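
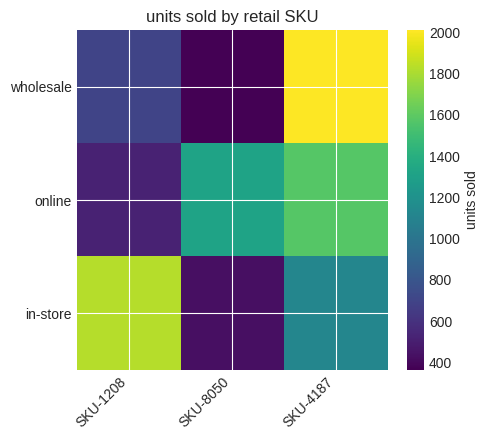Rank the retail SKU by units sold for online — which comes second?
Top 3 for online: SKU-4187 ≈ 1600, SKU-8050 ≈ 1400, SKU-1208 ≈ 600.

SKU-8050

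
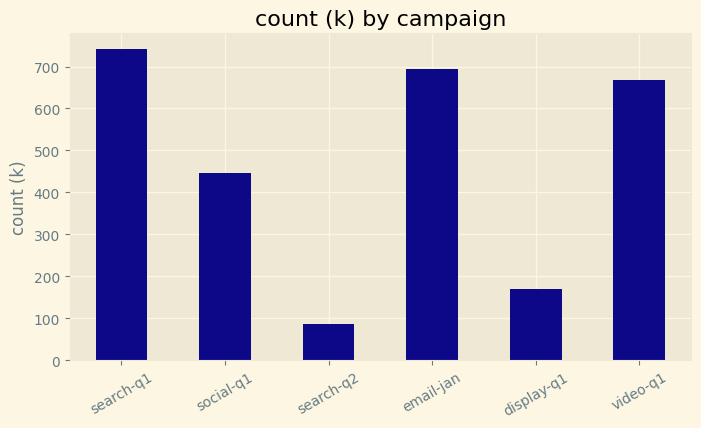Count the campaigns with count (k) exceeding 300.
Above 300: search-q1, social-q1, email-jan, video-q1.

4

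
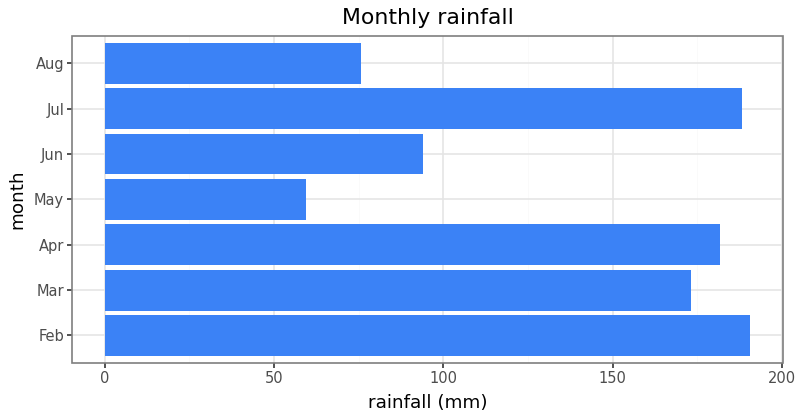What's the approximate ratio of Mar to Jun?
Mar ≈ 180, Jun ≈ 100; 180/100 ≈ 1.8.

≈ 1.8×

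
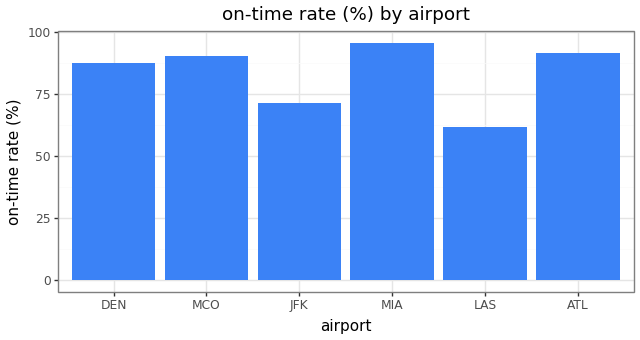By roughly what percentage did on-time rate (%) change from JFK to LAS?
JFK ≈ 70, LAS ≈ 60; (60 − 70) / 70 ≈ -14.3%.

≈ -14.3%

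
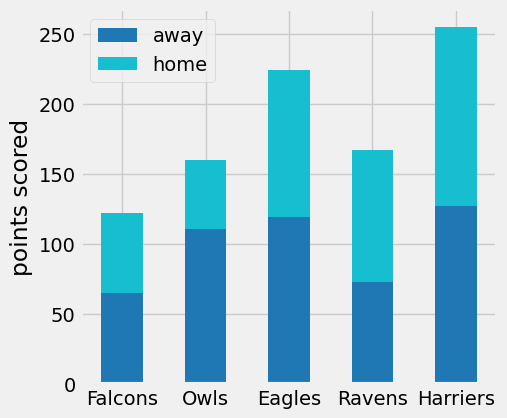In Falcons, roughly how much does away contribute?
away top ≈ 75, bottom ≈ 0; segment ≈ 75.

≈ 75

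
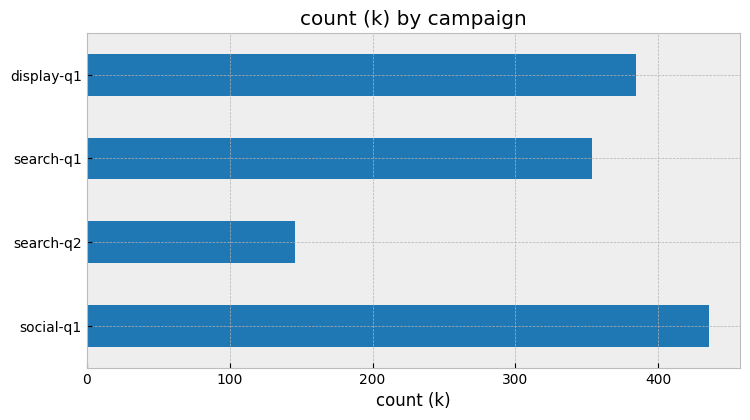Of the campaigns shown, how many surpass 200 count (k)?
3

Above 200: social-q1, search-q1, display-q1.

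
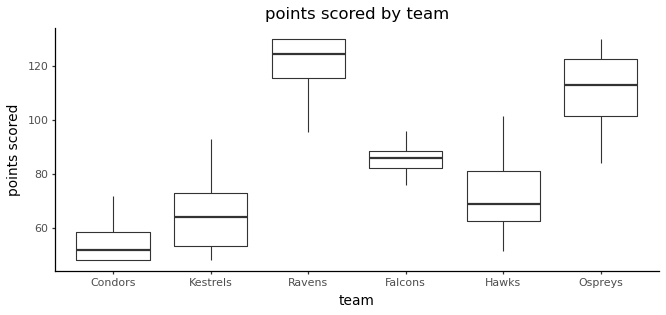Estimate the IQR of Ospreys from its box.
Q3 ≈ 120, Q1 ≈ 100; IQR ≈ 20.

≈ 20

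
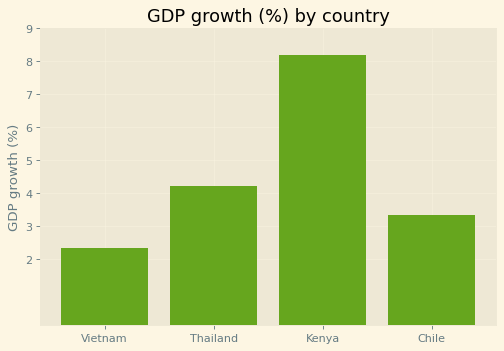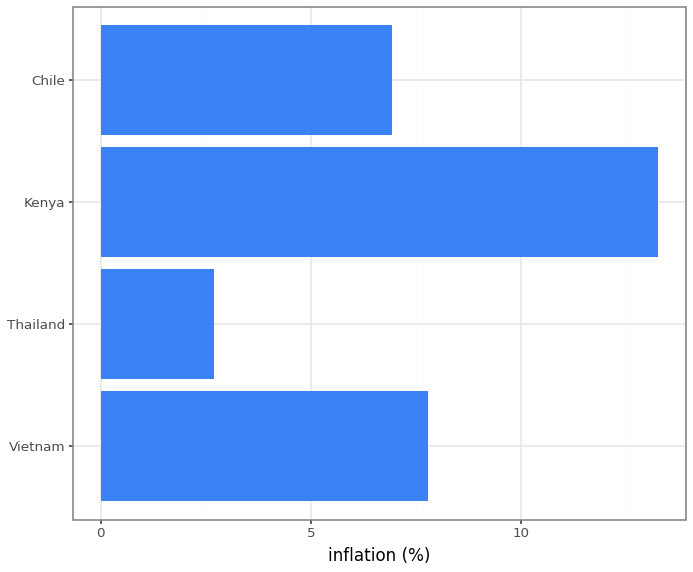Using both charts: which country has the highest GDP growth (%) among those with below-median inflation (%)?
Chart 2 median inflation (%) ≈ 8; below-median countries: Thailand, Chile. Among those, Thailand has the highest GDP growth (%) (≈ 4).

Thailand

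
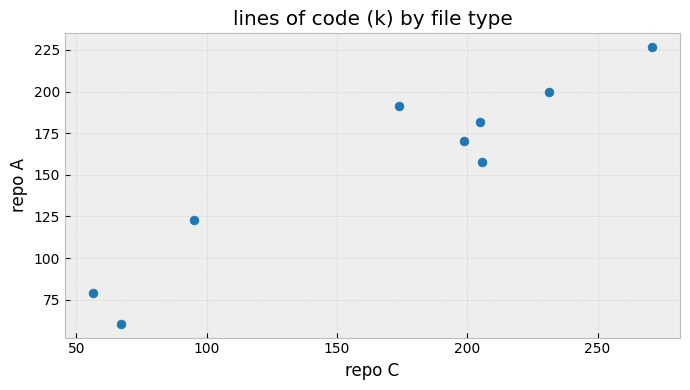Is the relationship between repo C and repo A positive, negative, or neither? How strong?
positive, strong

Points are positively correlated; strong (|r| ≈ 0.9).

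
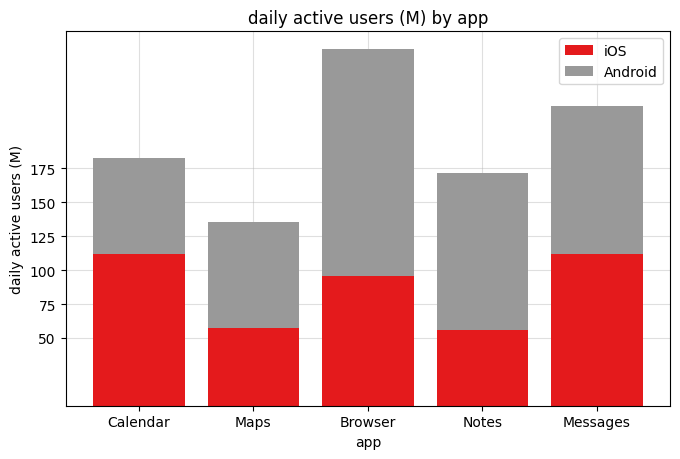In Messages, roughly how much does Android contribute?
≈ 125

Android top ≈ 225, bottom ≈ 100; segment ≈ 125.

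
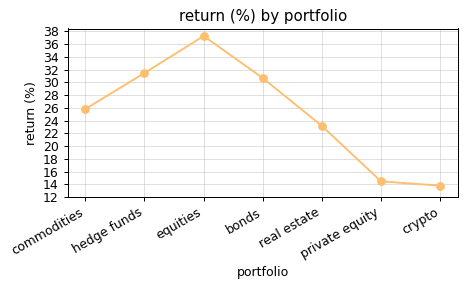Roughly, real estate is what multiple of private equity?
real estate ≈ 24, private equity ≈ 14; 24/14 ≈ 1.71.

≈ 1.71×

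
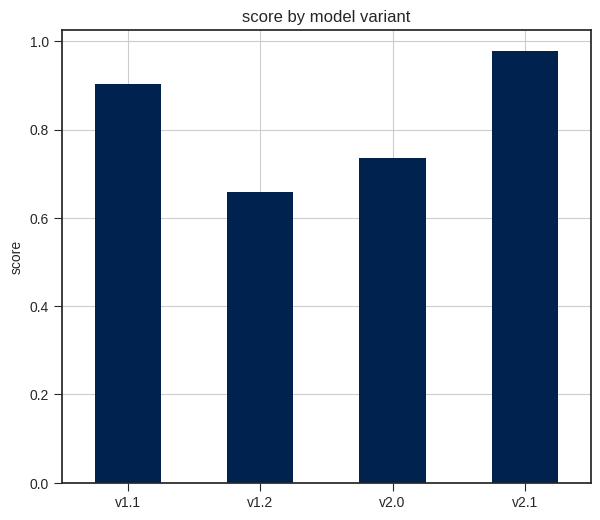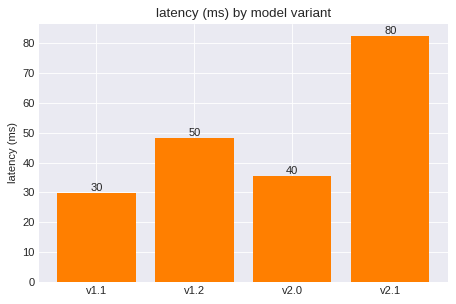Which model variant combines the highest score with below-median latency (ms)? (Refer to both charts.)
Chart 2 median latency (ms) ≈ 40; below-median model variants: v1.1, v2.0. Among those, v1.1 has the highest score (≈ 0.9).

v1.1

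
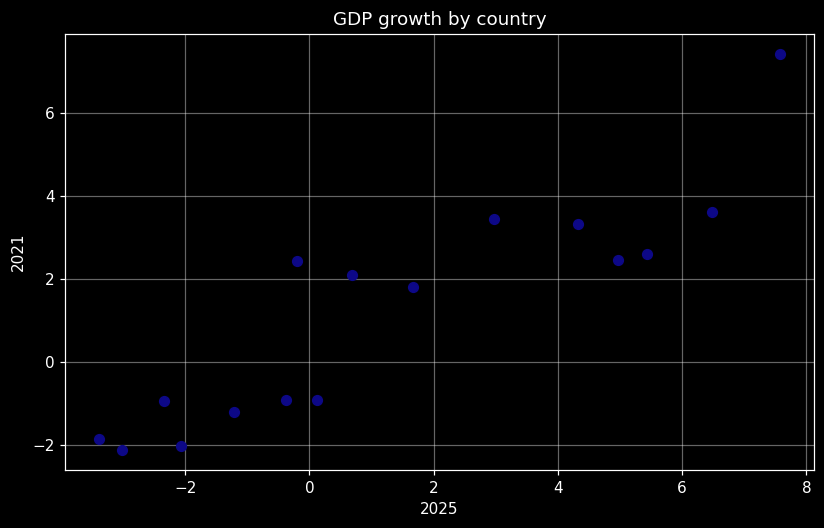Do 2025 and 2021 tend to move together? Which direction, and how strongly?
positive, strong

Points are positively correlated; strong (|r| ≈ 0.9).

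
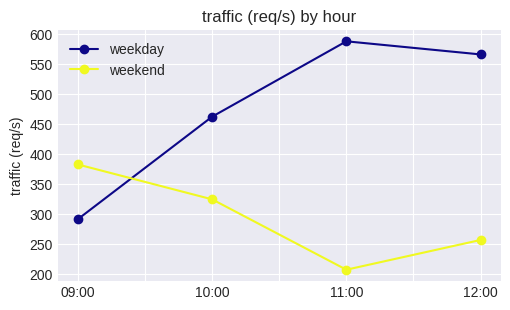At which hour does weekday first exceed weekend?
09:00: weekday ≈ 300 vs weekend ≈ 400 (not yet); 10:00: weekday ≈ 450 vs weekend ≈ 300 (first crossover).

10:00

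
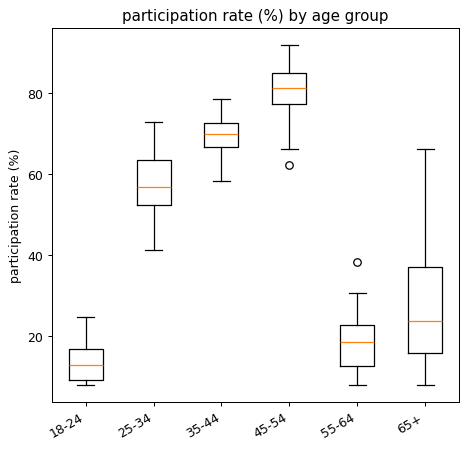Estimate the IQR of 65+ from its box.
≈ 20

Q3 ≈ 40, Q1 ≈ 20; IQR ≈ 20.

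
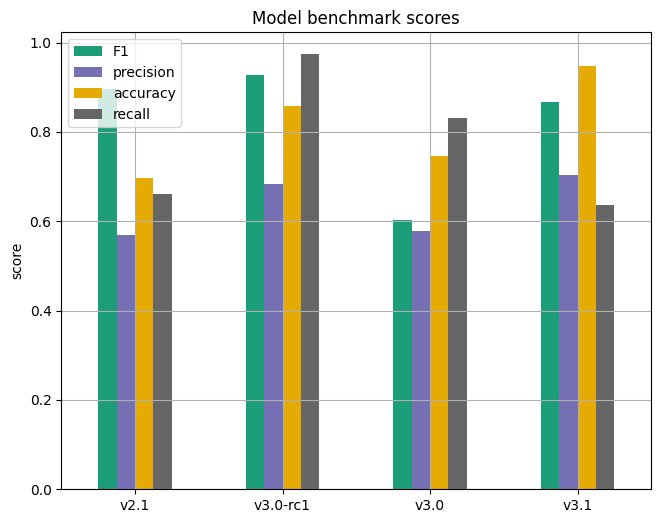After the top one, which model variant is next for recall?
Top 3 for recall: v3.0-rc1 ≈ 1.0, v3.0 ≈ 0.8, v2.1 ≈ 0.7.

v3.0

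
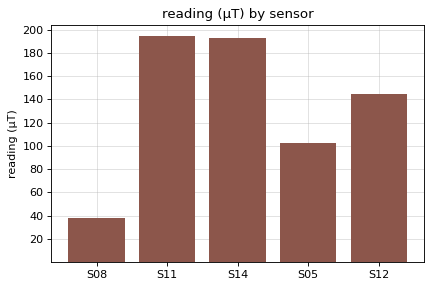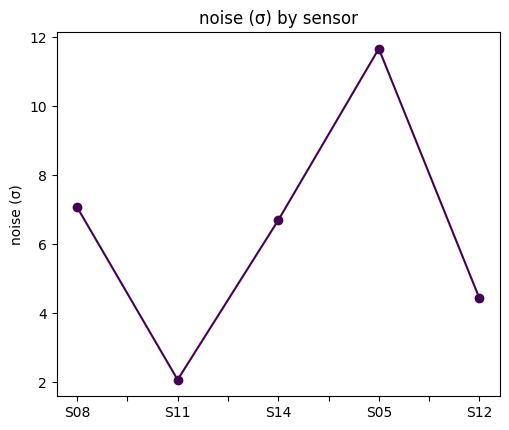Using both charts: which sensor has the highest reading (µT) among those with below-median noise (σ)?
S11

Chart 2 median noise (σ) ≈ 6; below-median sensors: S11, S12. Among those, S11 has the highest reading (µT) (≈ 200).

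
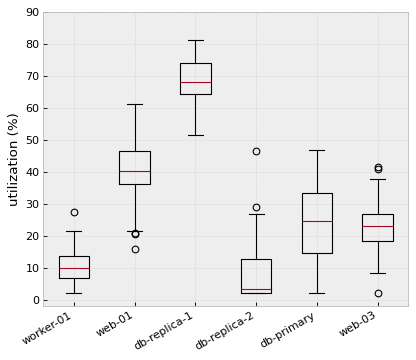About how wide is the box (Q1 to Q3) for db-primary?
Q3 ≈ 30, Q1 ≈ 10; IQR ≈ 20.

≈ 20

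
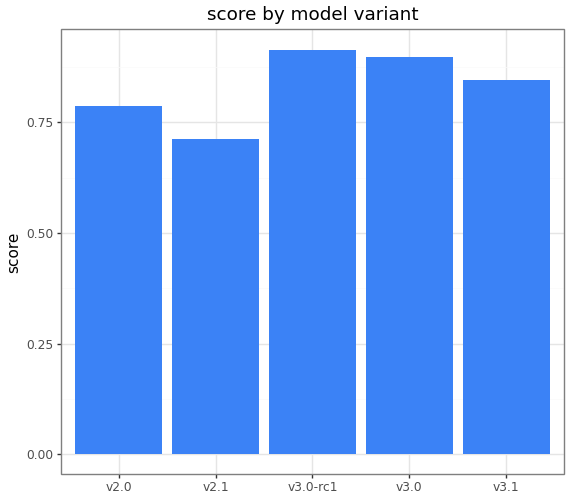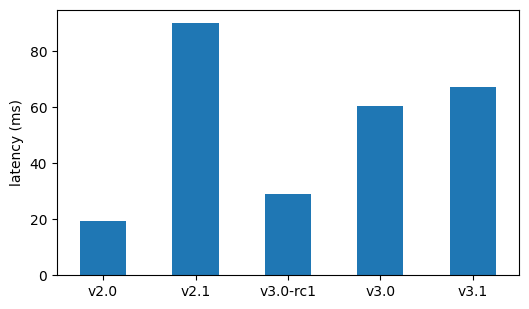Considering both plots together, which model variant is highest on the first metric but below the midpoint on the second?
Chart 2 median latency (ms) ≈ 60; below-median model variants: v2.0, v3.0-rc1. Among those, v3.0-rc1 has the highest score (≈ 0.9).

v3.0-rc1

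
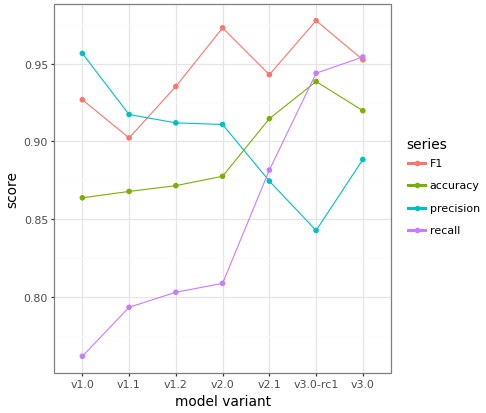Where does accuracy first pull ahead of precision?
v2.0: accuracy ≈ 0.88 vs precision ≈ 0.92 (not yet); v2.1: accuracy ≈ 0.92 vs precision ≈ 0.88 (first crossover).

v2.1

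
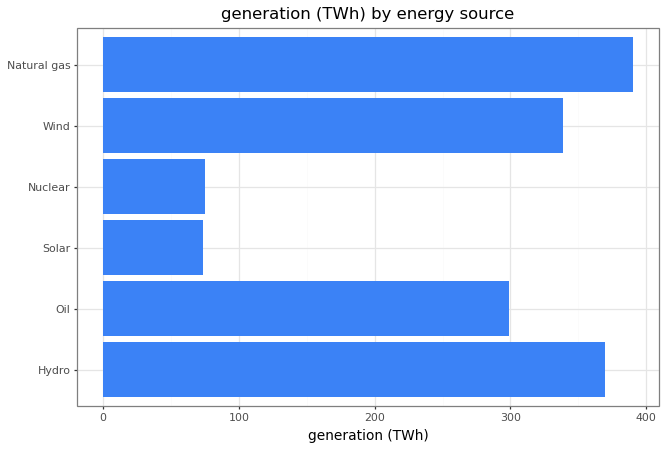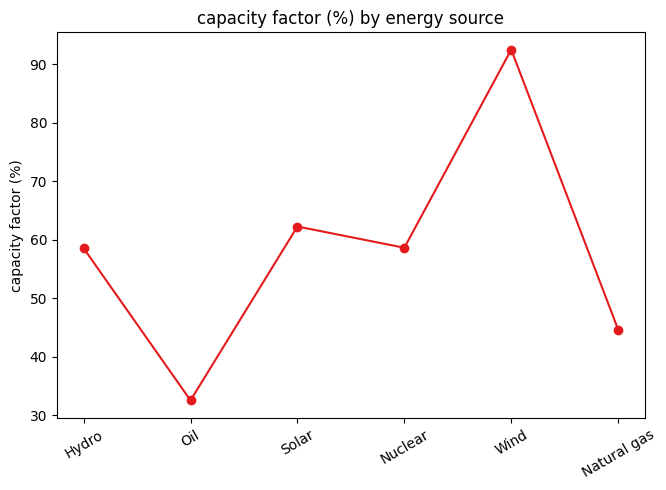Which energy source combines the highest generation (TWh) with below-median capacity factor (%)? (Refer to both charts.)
Natural gas

Chart 2 median capacity factor (%) ≈ 60; below-median energy sources: Hydro, Oil, Natural gas. Among those, Natural gas has the highest generation (TWh) (≈ 400).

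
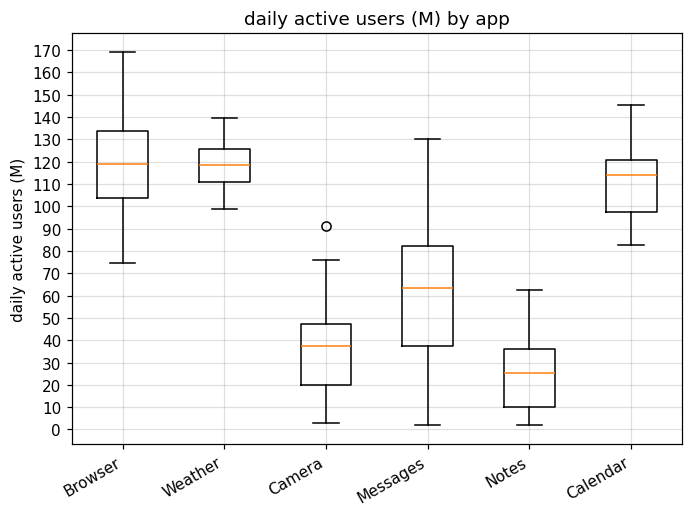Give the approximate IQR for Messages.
≈ 40

Q3 ≈ 80, Q1 ≈ 40; IQR ≈ 40.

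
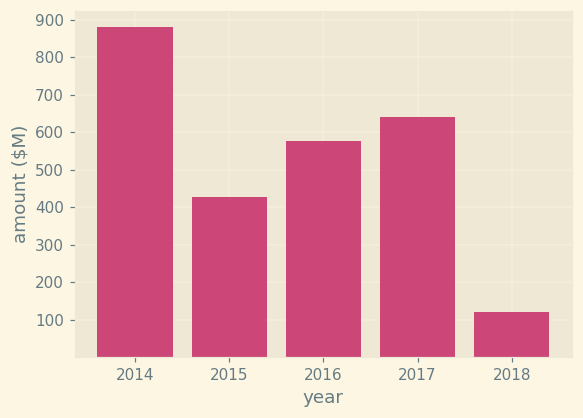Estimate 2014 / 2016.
2014 ≈ 900, 2016 ≈ 600; 900/600 ≈ 1.5.

≈ 1.5×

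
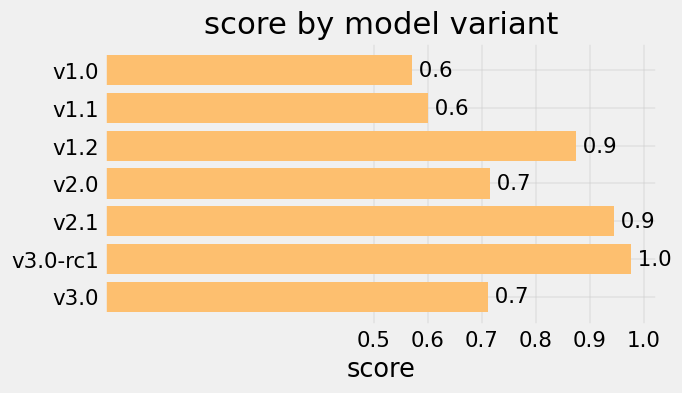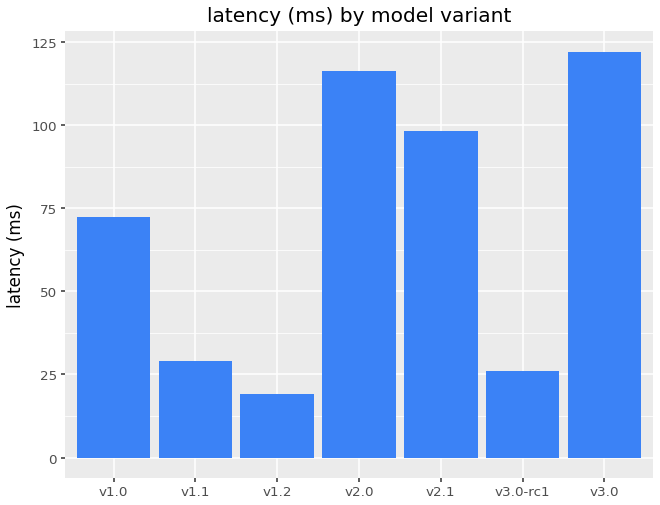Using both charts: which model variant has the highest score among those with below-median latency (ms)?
v3.0-rc1

Chart 2 median latency (ms) ≈ 80; below-median model variants: v1.1, v1.2, v3.0-rc1. Among those, v3.0-rc1 has the highest score (≈ 1).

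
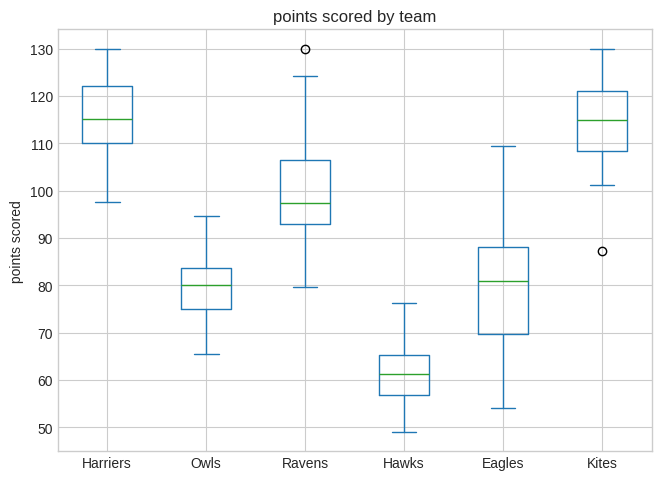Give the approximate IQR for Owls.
Q3 ≈ 85, Q1 ≈ 75; IQR ≈ 10.

≈ 10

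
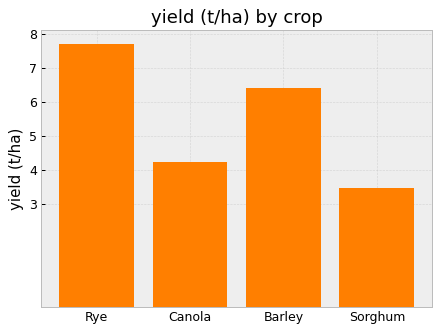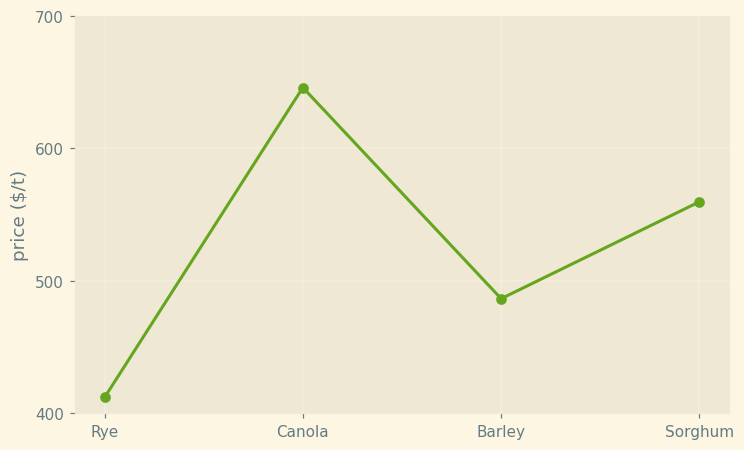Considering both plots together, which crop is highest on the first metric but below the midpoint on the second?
Rye

Chart 2 median price ($/t) ≈ 500; below-median crops: Rye, Barley. Among those, Rye has the highest yield (t/ha) (≈ 8).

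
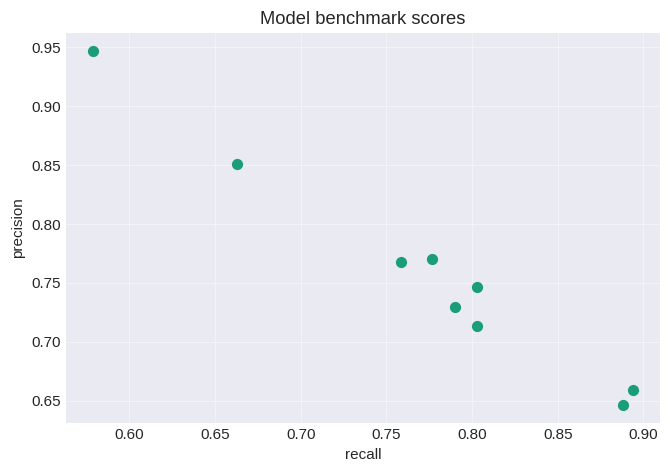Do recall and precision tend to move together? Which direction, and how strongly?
Points are negatively correlated; strong (|r| ≈ 1.0).

negative, strong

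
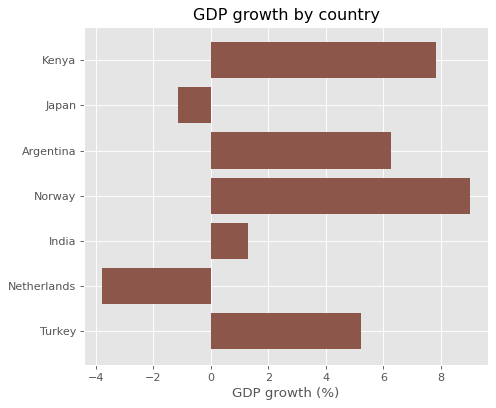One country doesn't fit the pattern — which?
Netherlands

Netherlands ≈ -4; the rest sit between ≈ -2 and ≈ 8.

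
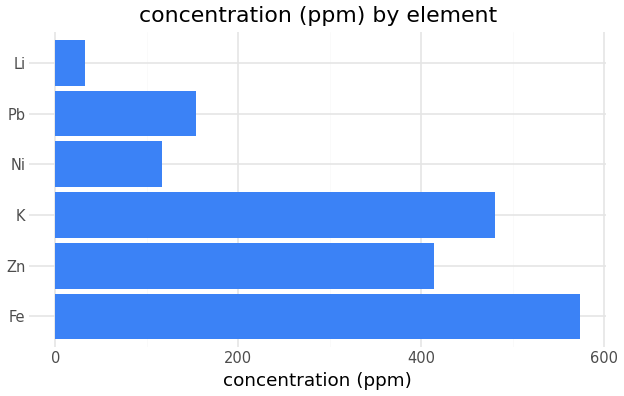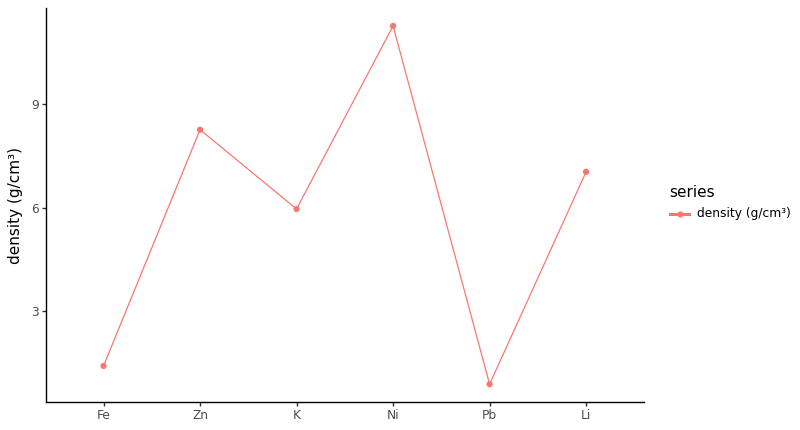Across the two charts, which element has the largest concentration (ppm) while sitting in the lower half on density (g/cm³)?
Fe

Chart 2 median density (g/cm³) ≈ 6; below-median elements: Fe, K, Pb. Among those, Fe has the highest concentration (ppm) (≈ 600).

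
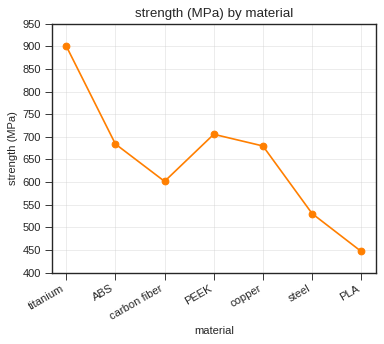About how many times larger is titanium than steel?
titanium ≈ 900, steel ≈ 550; 900/550 ≈ 1.64.

≈ 1.64×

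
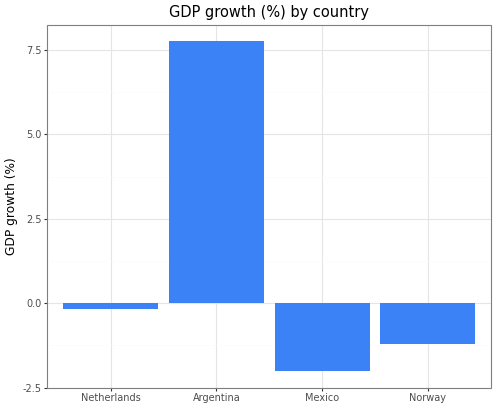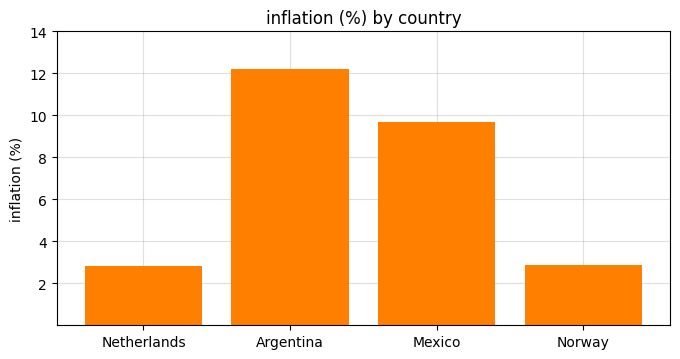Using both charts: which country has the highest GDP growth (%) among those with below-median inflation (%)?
Netherlands

Chart 2 median inflation (%) ≈ 6; below-median countries: Netherlands, Norway. Among those, Netherlands has the highest GDP growth (%) (≈ 0).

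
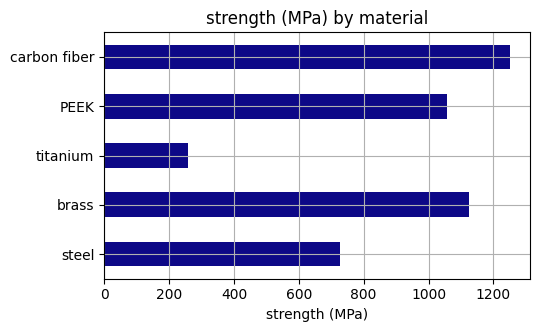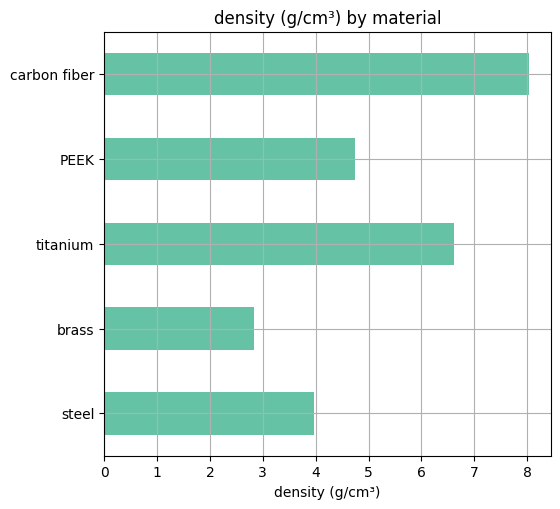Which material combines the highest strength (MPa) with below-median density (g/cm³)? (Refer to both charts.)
brass

Chart 2 median density (g/cm³) ≈ 5; below-median materials: steel, brass. Among those, brass has the highest strength (MPa) (≈ 1200).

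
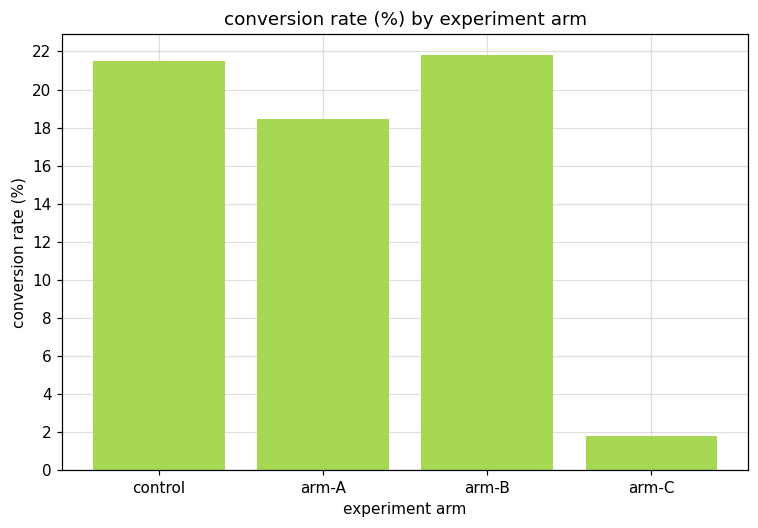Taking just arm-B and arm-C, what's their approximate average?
(22 + 2) / 2 ≈ 12.

≈ 12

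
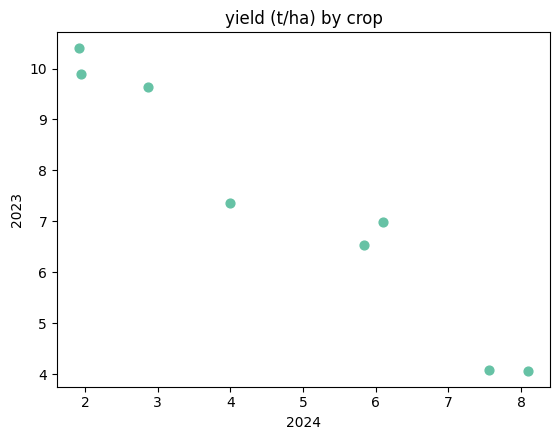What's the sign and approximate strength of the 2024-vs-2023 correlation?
negative, strong

Points are negatively correlated; strong (|r| ≈ 1.0).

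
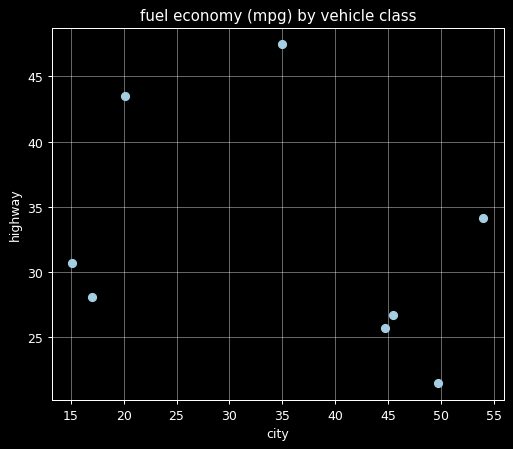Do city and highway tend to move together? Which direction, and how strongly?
Points are negatively correlated; weak (|r| ≈ 0.3).

negative, weak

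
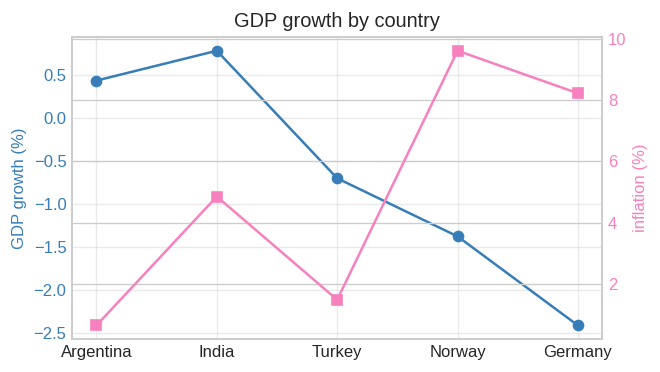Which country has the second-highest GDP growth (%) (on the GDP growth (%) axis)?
Argentina

Top 3 (on the GDP growth (%) axis): India ≈ 1.0, Argentina ≈ 0.5, Turkey ≈ -0.5.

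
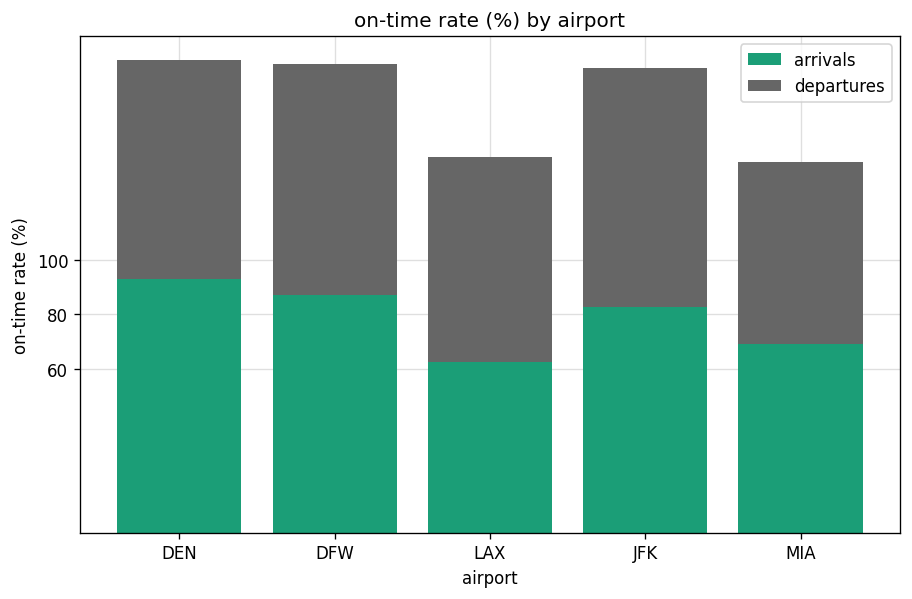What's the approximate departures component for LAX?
departures top ≈ 140, bottom ≈ 60; segment ≈ 80.

≈ 80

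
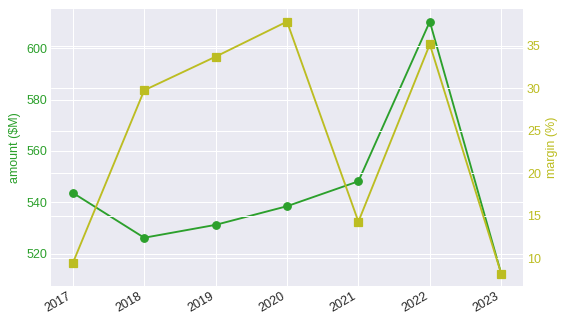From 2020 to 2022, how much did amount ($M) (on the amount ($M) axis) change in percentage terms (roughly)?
2020 ≈ 540, 2022 ≈ 610; (610 − 540) / 540 ≈ +13%.

≈ +13%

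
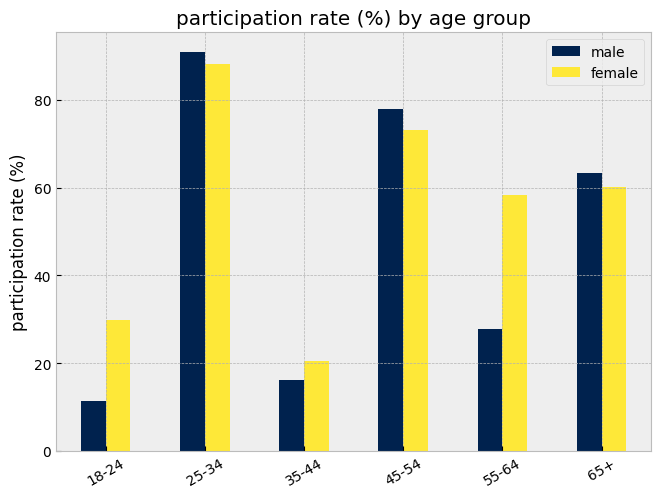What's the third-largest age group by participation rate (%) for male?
Top 4 for male: 25-34 ≈ 90, 45-54 ≈ 80, 65+ ≈ 60, 55-64 ≈ 30.

65+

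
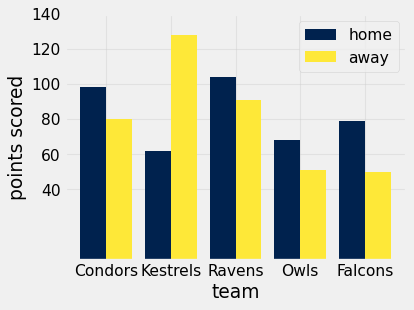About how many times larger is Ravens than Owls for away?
≈ 1.67×

Ravens ≈ 100, Owls ≈ 60; 100/60 ≈ 1.67.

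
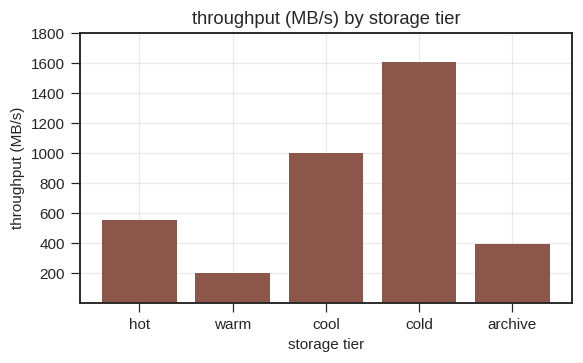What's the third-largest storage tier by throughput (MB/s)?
Top 4: cold ≈ 1600, cool ≈ 1000, hot ≈ 600, archive ≈ 400.

hot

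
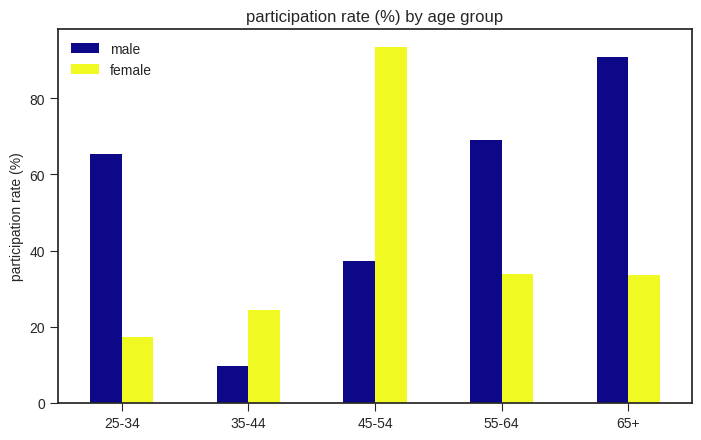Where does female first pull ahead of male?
35-44

25-34: female ≈ 20 vs male ≈ 70 (not yet); 35-44: female ≈ 20 vs male ≈ 10 (first crossover).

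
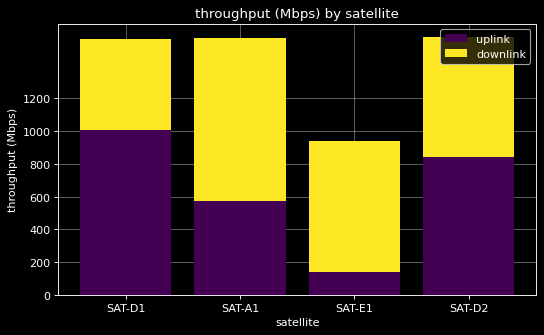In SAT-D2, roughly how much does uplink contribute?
uplink top ≈ 800, bottom ≈ 0; segment ≈ 800.

≈ 800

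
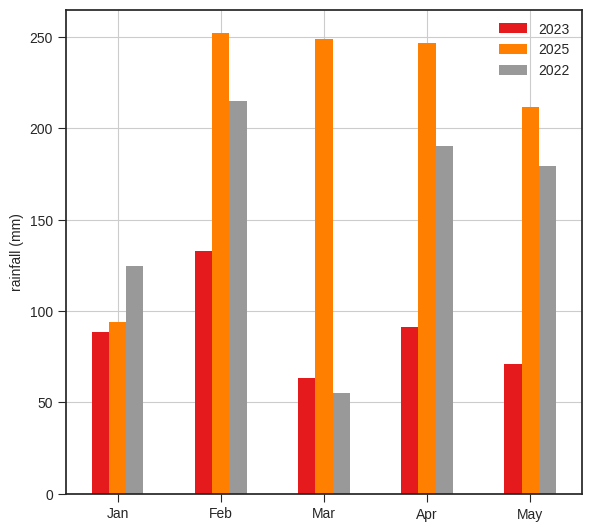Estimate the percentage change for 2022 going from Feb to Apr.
Feb ≈ 225, Apr ≈ 200; (200 − 225) / 225 ≈ -11.1%.

≈ -11.1%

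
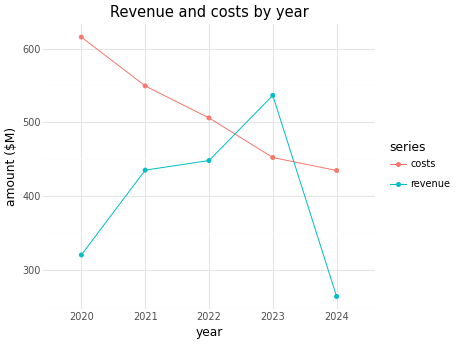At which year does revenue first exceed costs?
2023

2022: revenue ≈ 450 vs costs ≈ 500 (not yet); 2023: revenue ≈ 550 vs costs ≈ 450 (first crossover).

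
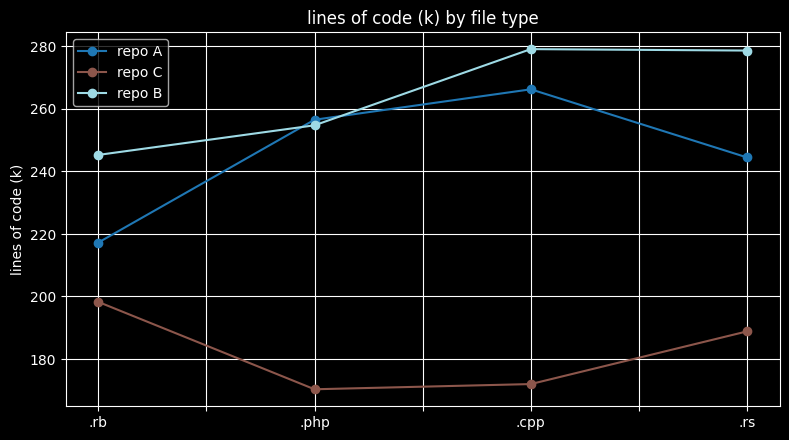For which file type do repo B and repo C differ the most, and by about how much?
.cpp, ≈ 110 k

.cpp: repo B ≈ 280, repo C ≈ 170 → gap ≈ 110. Next-largest (.rs) is only ≈ 90.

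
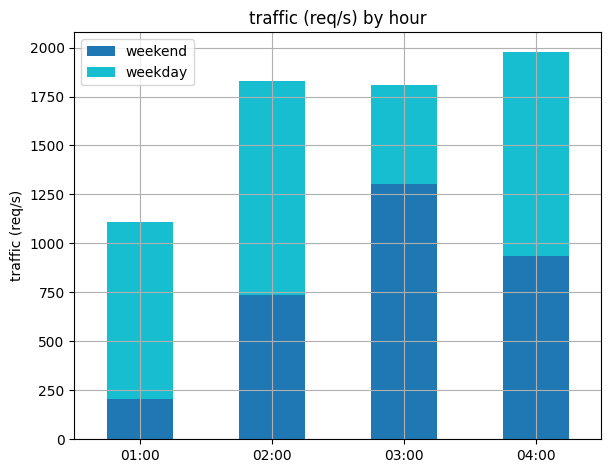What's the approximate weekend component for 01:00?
weekend top ≈ 200, bottom ≈ 0; segment ≈ 200.

≈ 200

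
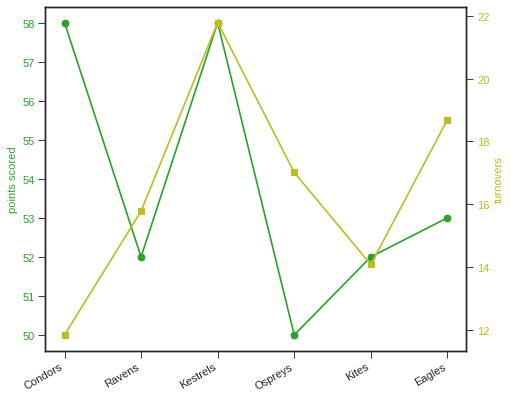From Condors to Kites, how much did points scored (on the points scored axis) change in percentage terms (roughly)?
Condors ≈ 58, Kites ≈ 52; (52 − 58) / 58 ≈ -10.3%.

≈ -10.3%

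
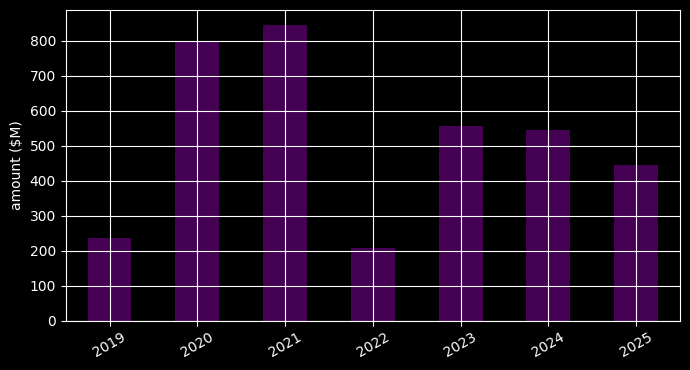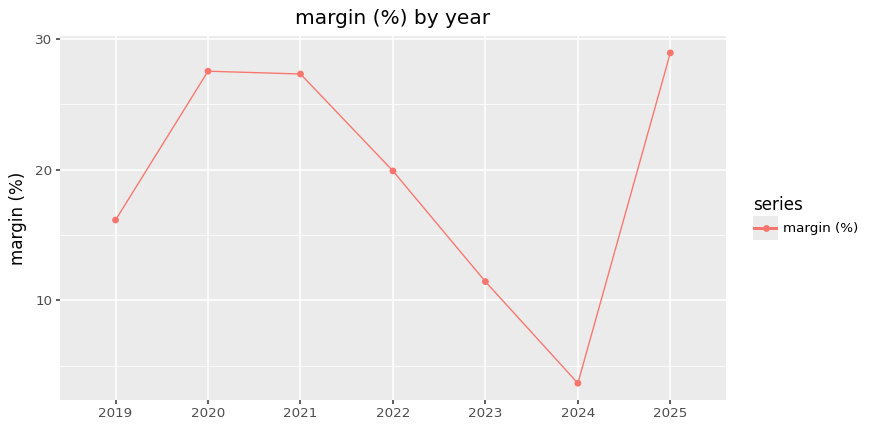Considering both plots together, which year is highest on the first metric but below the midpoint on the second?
2023

Chart 2 median margin (%) ≈ 20; below-median years: 2019, 2023, 2024. Among those, 2023 has the highest amount ($M) (≈ 600).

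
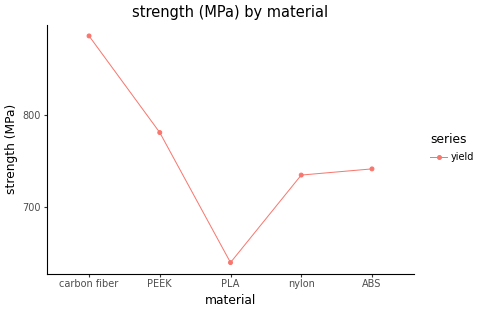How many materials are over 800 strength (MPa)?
Above 800: carbon fiber.

1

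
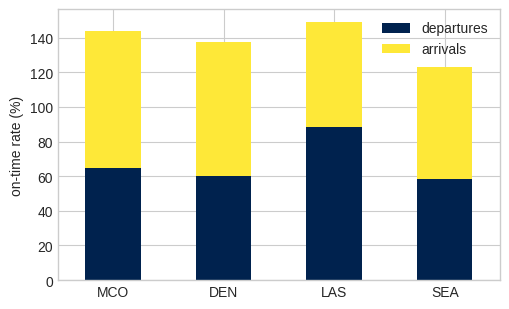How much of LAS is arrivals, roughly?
arrivals top ≈ 140, bottom ≈ 80; segment ≈ 60.

≈ 60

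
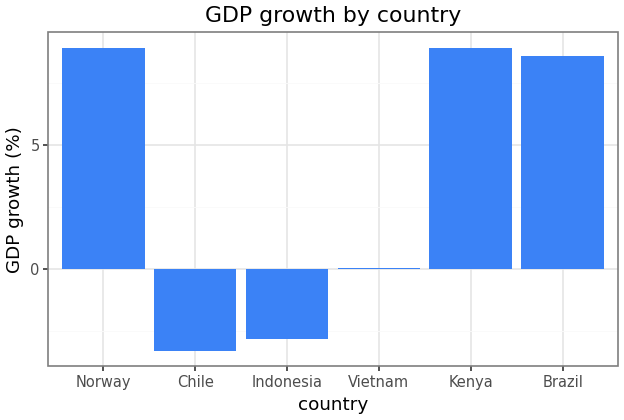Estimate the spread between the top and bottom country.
≈ 12

Max Kenya ≈ 8, min Chile ≈ -4; range ≈ 12.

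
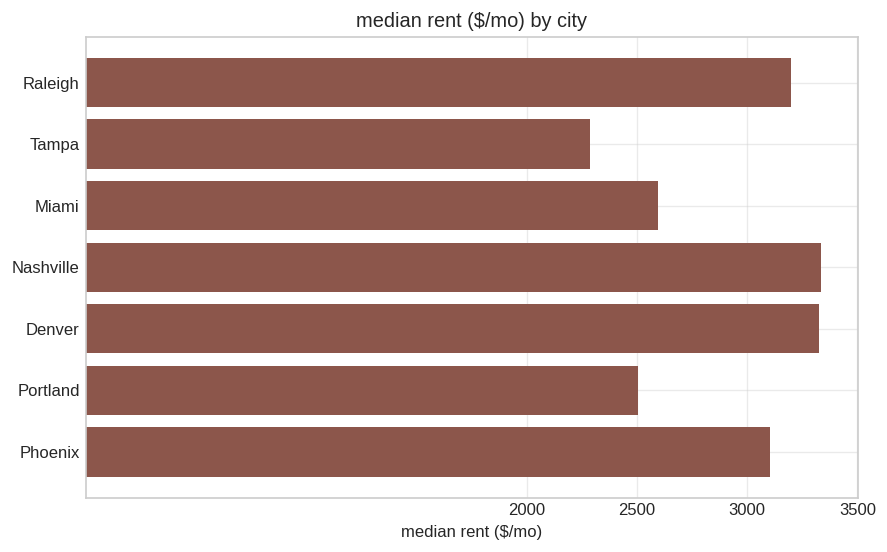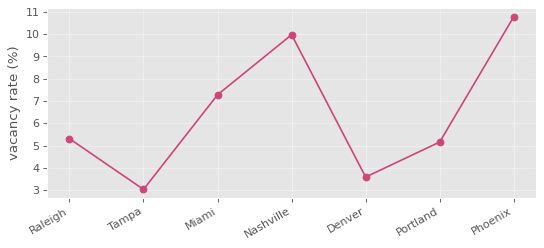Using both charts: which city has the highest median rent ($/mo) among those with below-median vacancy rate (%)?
Denver

Chart 2 median vacancy rate (%) ≈ 5; below-median cities: Tampa, Denver, Portland. Among those, Denver has the highest median rent ($/mo) (≈ 3500).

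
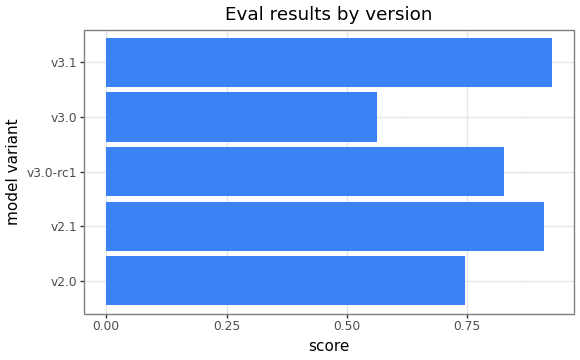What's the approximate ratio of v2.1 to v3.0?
≈ 1.5×

v2.1 ≈ 0.9, v3.0 ≈ 0.6; 0.9/0.6 ≈ 1.5.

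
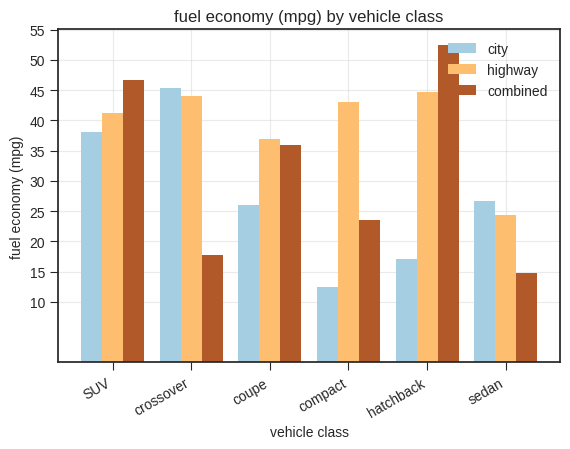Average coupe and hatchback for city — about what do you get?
≈ 20

(25 + 15) / 2 ≈ 20.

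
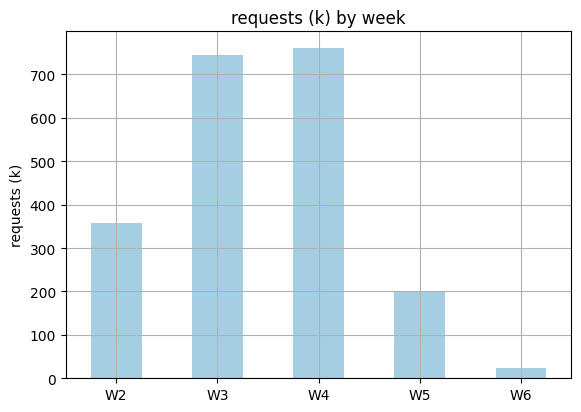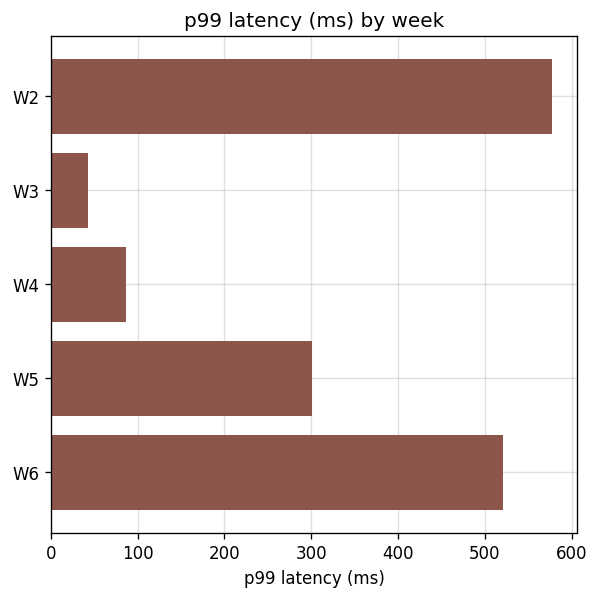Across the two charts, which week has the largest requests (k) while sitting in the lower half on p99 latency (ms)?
Chart 2 median p99 latency (ms) ≈ 300; below-median weeks: W3, W4. Among those, W4 has the highest requests (k) (≈ 800).

W4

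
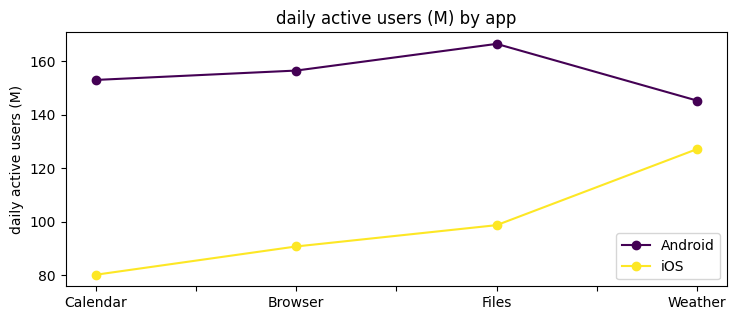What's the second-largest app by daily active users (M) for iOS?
Top 3 for iOS: Weather ≈ 130, Files ≈ 100, Browser ≈ 90.

Files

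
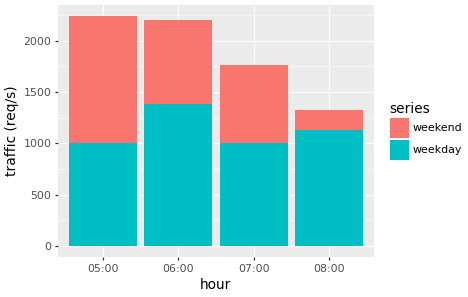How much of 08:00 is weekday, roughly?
weekday top ≈ 1200, bottom ≈ 0; segment ≈ 1200.

≈ 1200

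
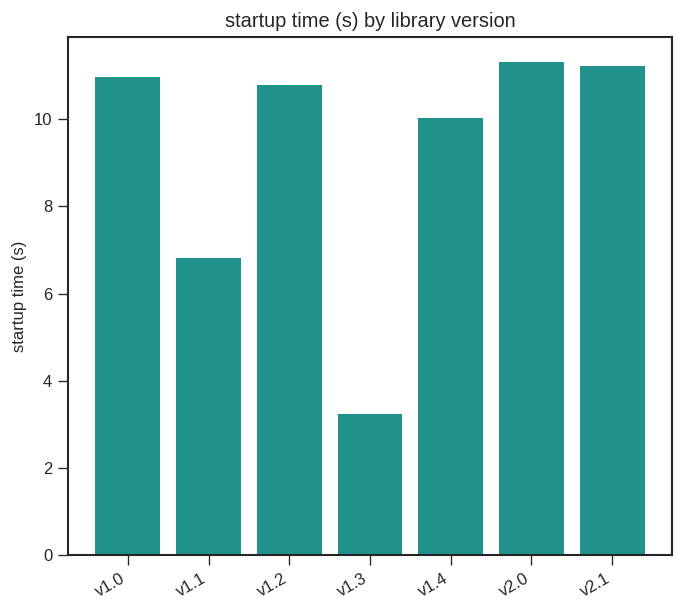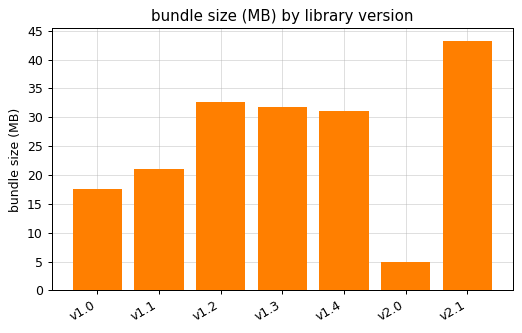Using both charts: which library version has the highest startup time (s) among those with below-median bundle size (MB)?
Chart 2 median bundle size (MB) ≈ 30; below-median library versions: v1.0, v1.1, v2.0. Among those, v2.0 has the highest startup time (s) (≈ 12).

v2.0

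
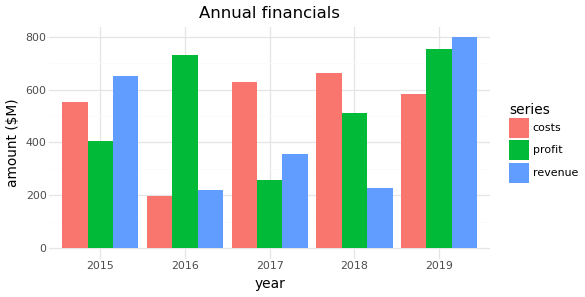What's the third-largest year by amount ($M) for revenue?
2017

Top 4 for revenue: 2019 ≈ 800, 2015 ≈ 700, 2017 ≈ 400, 2018 ≈ 200.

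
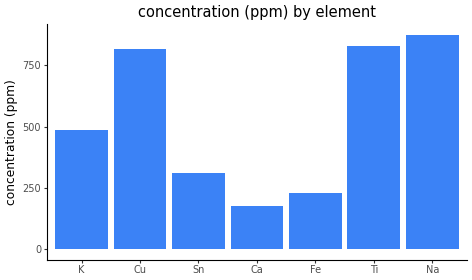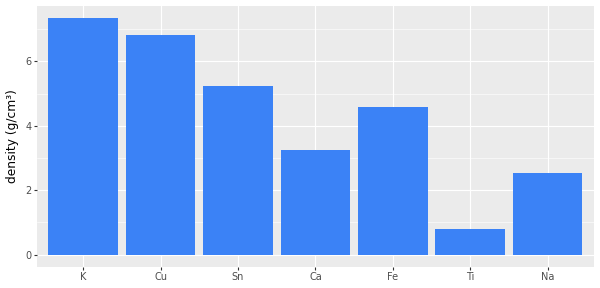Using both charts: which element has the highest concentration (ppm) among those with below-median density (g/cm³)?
Na

Chart 2 median density (g/cm³) ≈ 5; below-median elements: Ca, Ti, Na. Among those, Na has the highest concentration (ppm) (≈ 900).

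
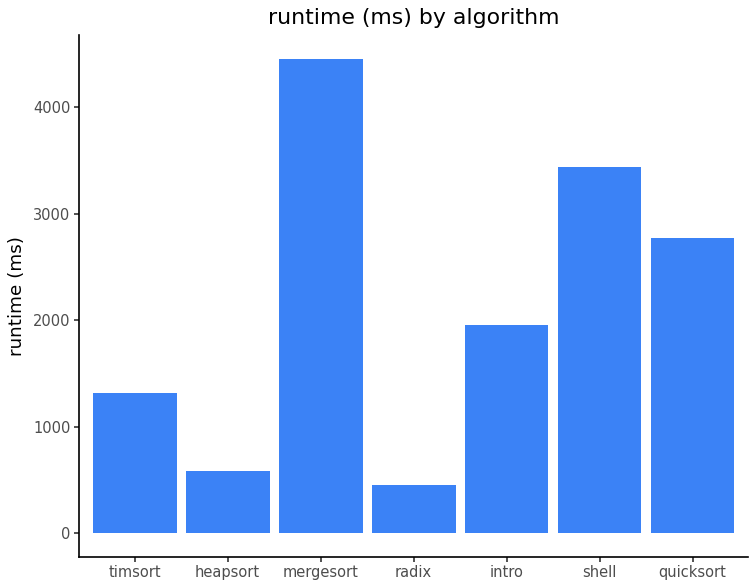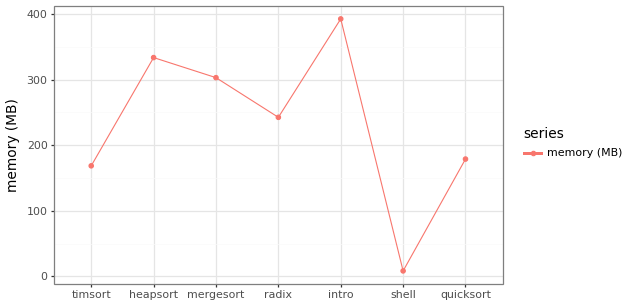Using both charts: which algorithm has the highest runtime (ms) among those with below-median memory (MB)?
shell

Chart 2 median memory (MB) ≈ 250; below-median algorithms: timsort, shell, quicksort. Among those, shell has the highest runtime (ms) (≈ 3500).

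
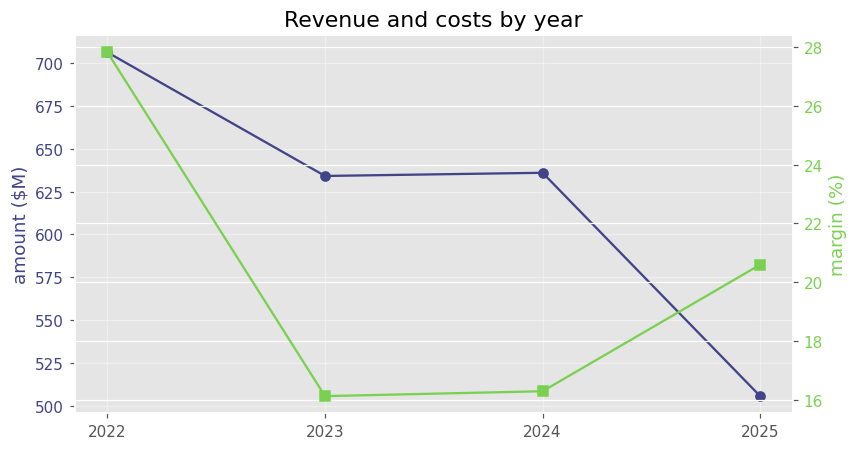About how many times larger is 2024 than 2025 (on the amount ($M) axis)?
≈ 1.28×

2024 ≈ 640, 2025 ≈ 500; 640/500 ≈ 1.28.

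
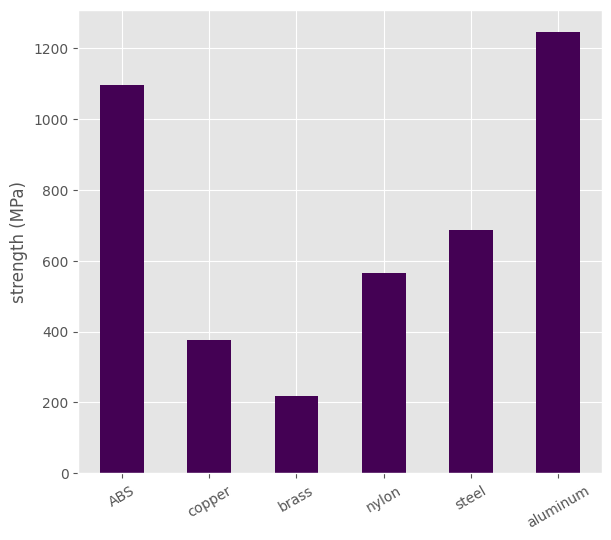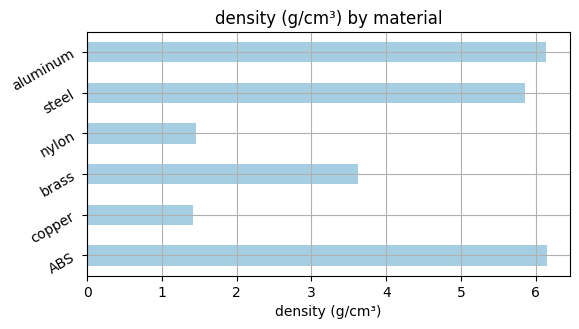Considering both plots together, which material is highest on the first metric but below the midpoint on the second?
Chart 2 median density (g/cm³) ≈ 5; below-median materials: copper, brass, nylon. Among those, nylon has the highest strength (MPa) (≈ 600).

nylon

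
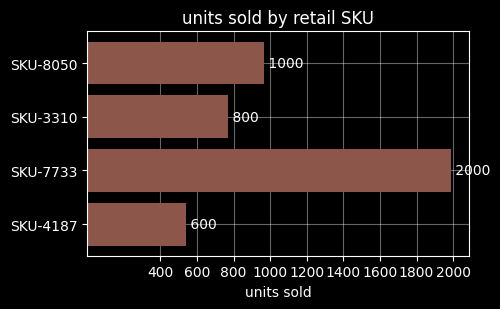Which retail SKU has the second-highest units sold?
SKU-8050

Top 3: SKU-7733 ≈ 2000, SKU-8050 ≈ 1000, SKU-3310 ≈ 800.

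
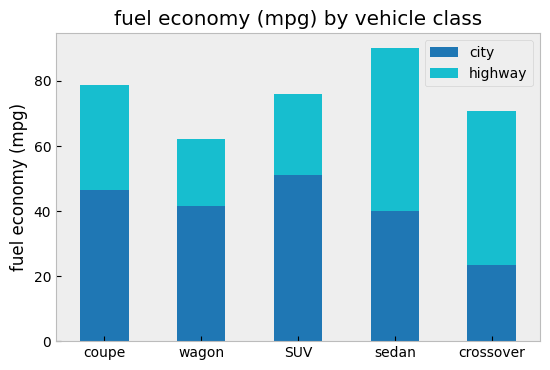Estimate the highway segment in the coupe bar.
≈ 30

highway top ≈ 80, bottom ≈ 50; segment ≈ 30.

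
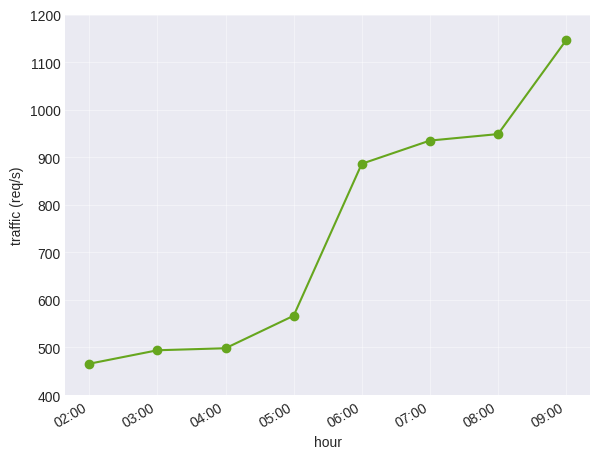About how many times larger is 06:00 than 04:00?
06:00 ≈ 900, 04:00 ≈ 500; 900/500 ≈ 1.8.

≈ 1.8×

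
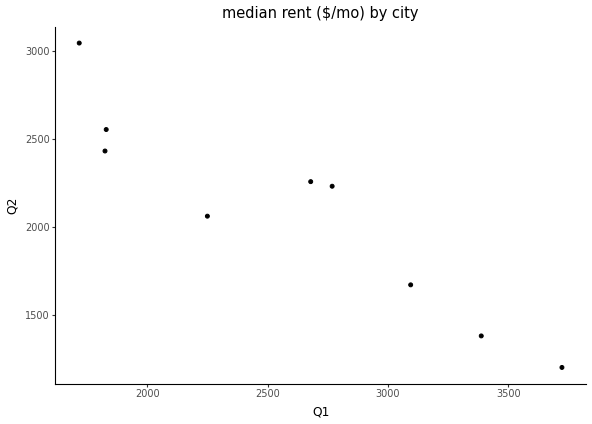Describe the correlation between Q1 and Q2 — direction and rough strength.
negative, strong

Points are negatively correlated; strong (|r| ≈ 0.9).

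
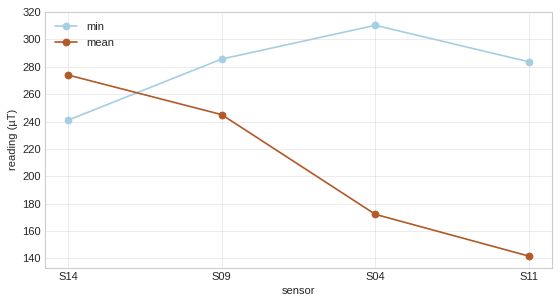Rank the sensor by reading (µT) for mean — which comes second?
S09

Top 3 for mean: S14 ≈ 280, S09 ≈ 240, S04 ≈ 180.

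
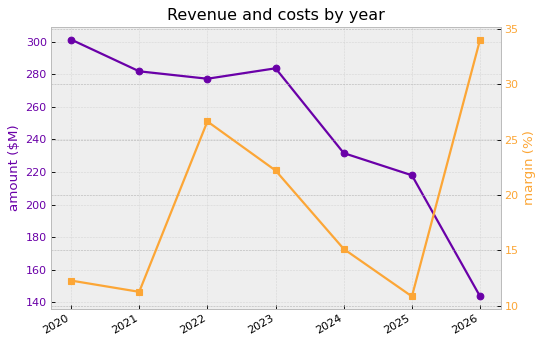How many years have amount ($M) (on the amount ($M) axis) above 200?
6

Above 200: 2020, 2021, 2022, 2023, 2024, 2025.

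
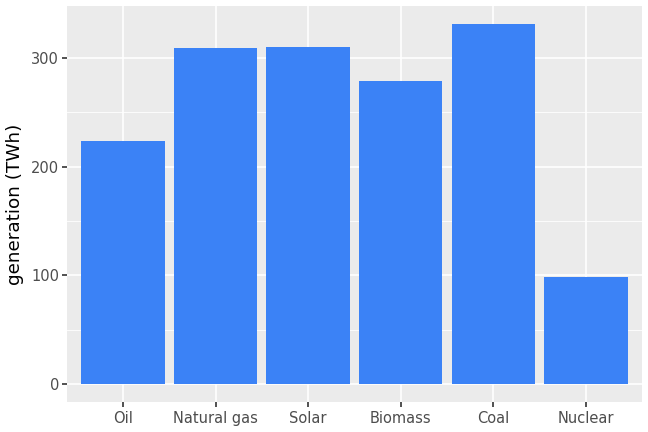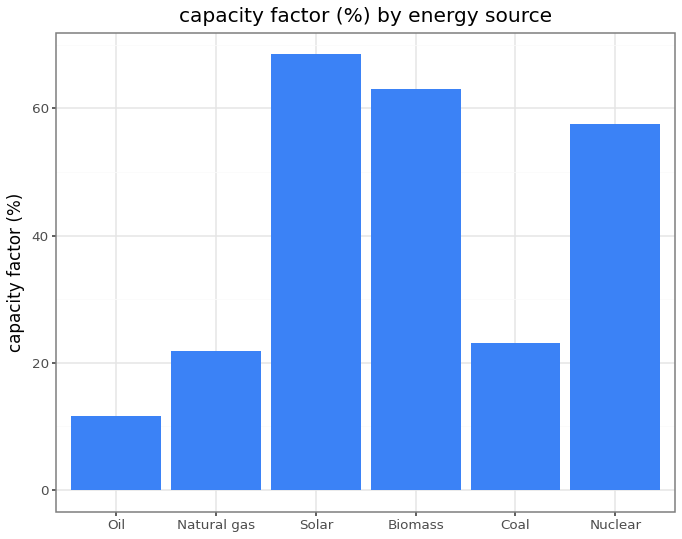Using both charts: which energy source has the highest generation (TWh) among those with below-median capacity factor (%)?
Chart 2 median capacity factor (%) ≈ 40; below-median energy sources: Oil, Natural gas, Coal. Among those, Coal has the highest generation (TWh) (≈ 350).

Coal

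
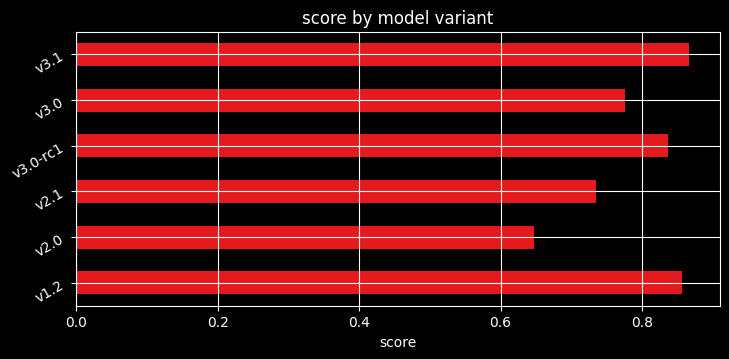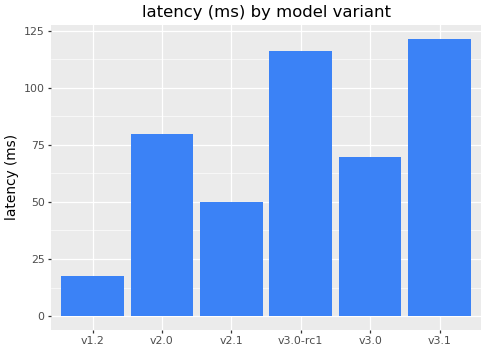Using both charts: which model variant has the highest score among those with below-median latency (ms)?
v1.2

Chart 2 median latency (ms) ≈ 80; below-median model variants: v1.2, v2.1, v3.0. Among those, v1.2 has the highest score (≈ 0.9).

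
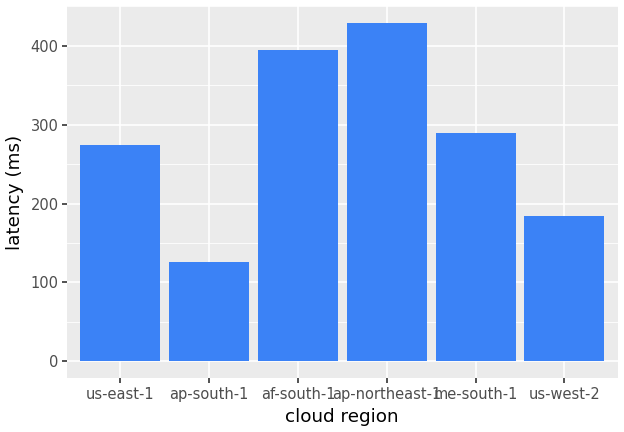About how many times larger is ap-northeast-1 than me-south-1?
≈ 1.5×

ap-northeast-1 ≈ 450, me-south-1 ≈ 300; 450/300 ≈ 1.5.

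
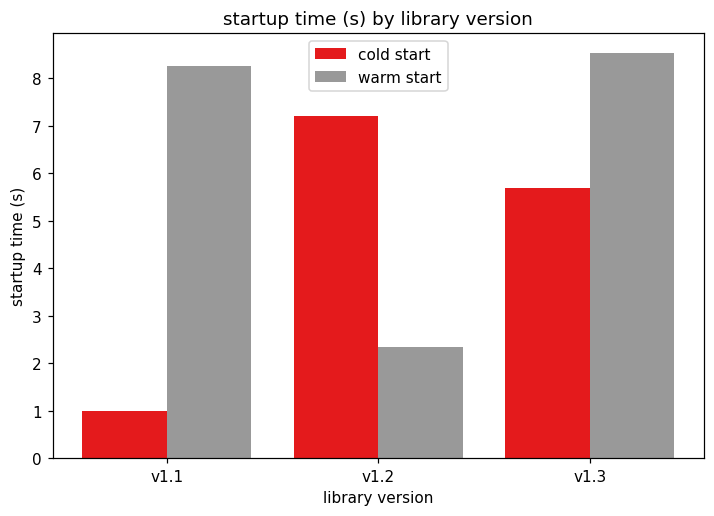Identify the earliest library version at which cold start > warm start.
v1.2

v1.1: cold start ≈ 1 vs warm start ≈ 8 (not yet); v1.2: cold start ≈ 7 vs warm start ≈ 2 (first crossover).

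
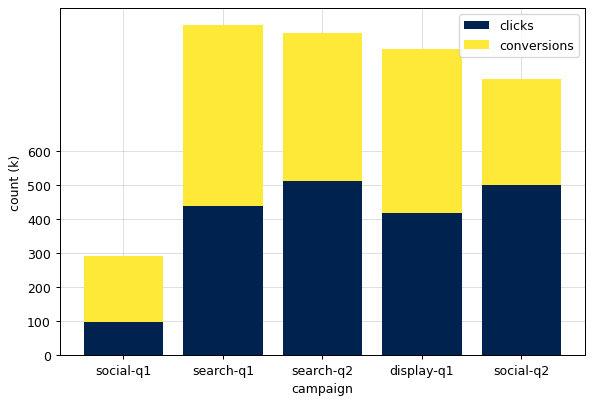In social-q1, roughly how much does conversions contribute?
conversions top ≈ 300, bottom ≈ 100; segment ≈ 200.

≈ 200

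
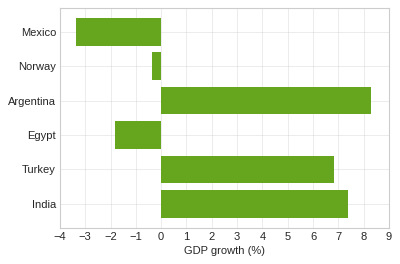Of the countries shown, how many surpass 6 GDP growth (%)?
Above 6: Argentina, Turkey, India.

3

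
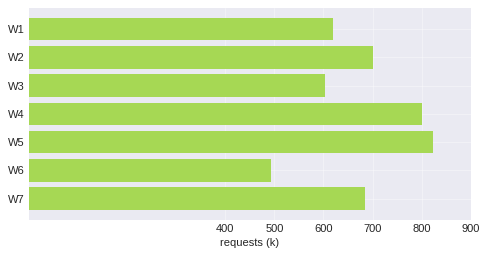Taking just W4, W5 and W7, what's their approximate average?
≈ 767

(800 + 800 + 700) / 3 ≈ 767.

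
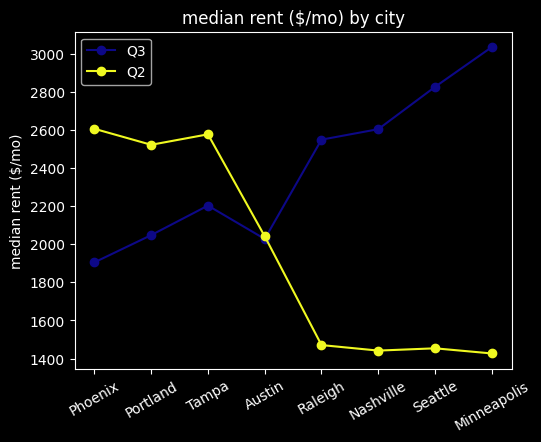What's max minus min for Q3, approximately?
Max Minneapolis ≈ 3000, min Phoenix ≈ 2000; range ≈ 1000.

≈ 1000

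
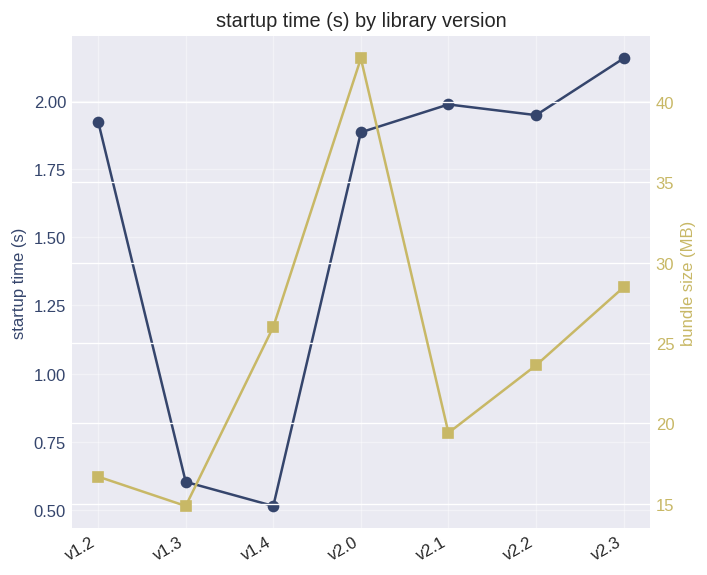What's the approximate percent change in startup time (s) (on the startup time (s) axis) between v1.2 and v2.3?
v1.2 ≈ 2.0, v2.3 ≈ 2.2; (2.2 − 2.0) / 2.0 ≈ +10%.

≈ +10%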